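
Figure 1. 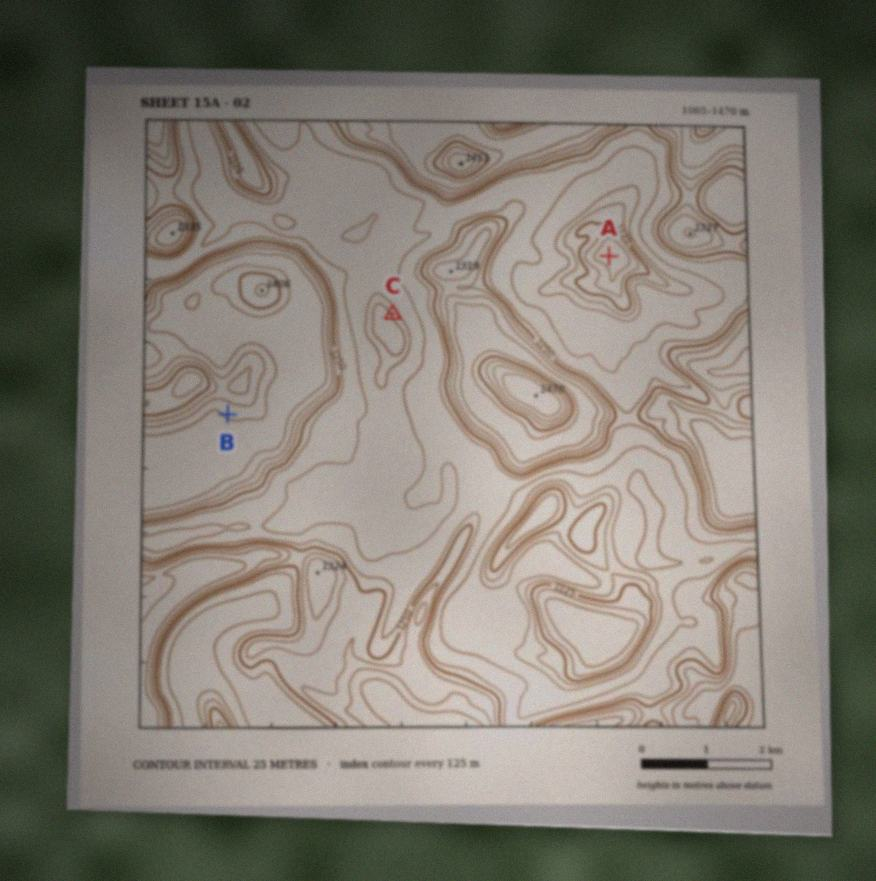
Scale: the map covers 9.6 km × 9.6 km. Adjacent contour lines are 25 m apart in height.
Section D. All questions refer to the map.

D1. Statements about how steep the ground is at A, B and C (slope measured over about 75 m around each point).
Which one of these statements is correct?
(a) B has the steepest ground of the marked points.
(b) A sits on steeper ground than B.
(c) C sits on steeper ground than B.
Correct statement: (c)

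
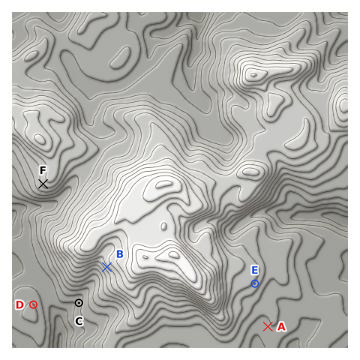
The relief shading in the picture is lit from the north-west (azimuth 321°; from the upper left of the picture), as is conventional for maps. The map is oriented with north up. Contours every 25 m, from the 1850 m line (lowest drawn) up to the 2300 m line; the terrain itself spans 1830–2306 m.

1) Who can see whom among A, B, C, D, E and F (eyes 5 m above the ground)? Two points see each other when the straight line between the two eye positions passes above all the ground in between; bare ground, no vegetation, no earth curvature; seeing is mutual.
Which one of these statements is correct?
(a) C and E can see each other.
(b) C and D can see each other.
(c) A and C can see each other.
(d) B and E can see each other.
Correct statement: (b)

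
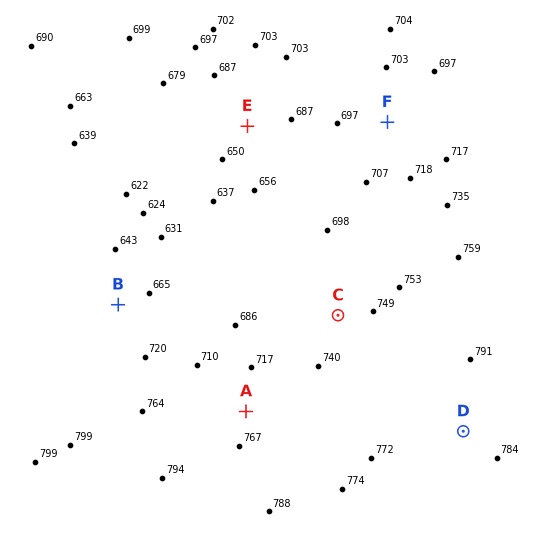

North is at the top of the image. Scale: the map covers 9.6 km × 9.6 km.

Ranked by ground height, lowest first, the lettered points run E B F C A D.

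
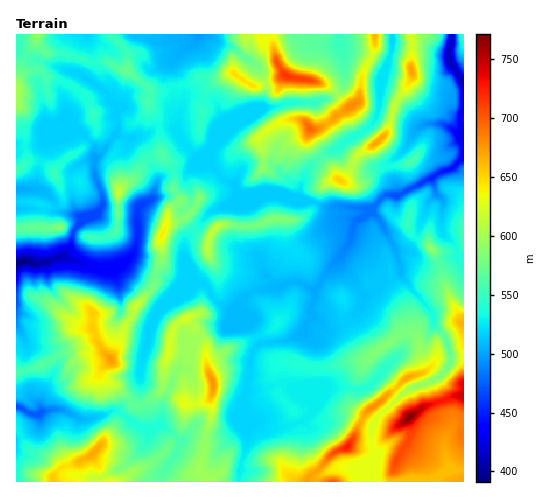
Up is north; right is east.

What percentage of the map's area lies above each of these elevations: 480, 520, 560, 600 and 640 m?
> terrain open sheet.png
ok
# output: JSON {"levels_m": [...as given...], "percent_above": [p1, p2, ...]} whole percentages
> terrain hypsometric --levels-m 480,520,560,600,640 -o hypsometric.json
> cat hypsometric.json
{"levels_m": [480, 520, 560, 600, 640], "percent_above": [96, 73, 38, 19, 9]}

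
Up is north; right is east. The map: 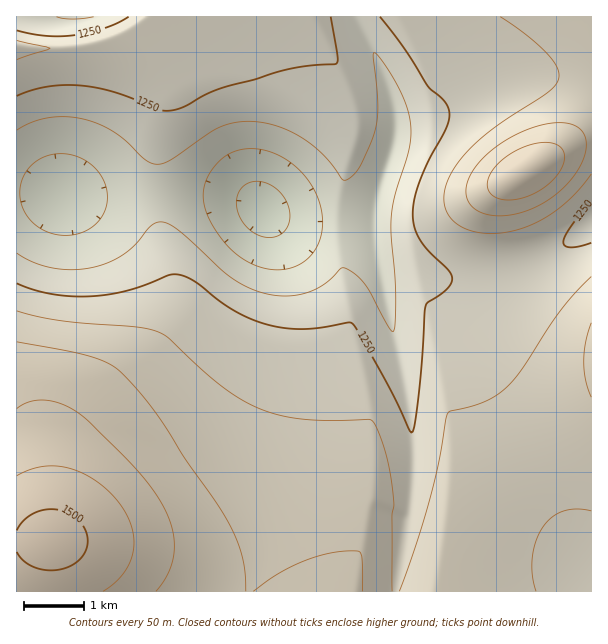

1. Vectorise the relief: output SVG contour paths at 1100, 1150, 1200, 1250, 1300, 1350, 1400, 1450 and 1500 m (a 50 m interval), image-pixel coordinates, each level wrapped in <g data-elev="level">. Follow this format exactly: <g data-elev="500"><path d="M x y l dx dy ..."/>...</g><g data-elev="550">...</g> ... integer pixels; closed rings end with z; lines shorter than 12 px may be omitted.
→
<g data-elev="1100"><path d="M266 237l-9-3-9-6-6-7-5-11-1-9 3-9 4-6 8-4 10 0 12 5 10 8 6 12 1 12-4 11-8 6z"/></g><g data-elev="1150"><path d="M267 269l-19-7-18-14-17-21-9-21 0-18 7-17 13-14 16-7 12-1 14 1 12 5 12 7 11 9 9 12 7 12 4 14 2 13-2 12-4 12-6 10-9 7-11 5-12 2z"/><path d="M56 234l-15-5-13-11-7-14-1-16 5-15 11-12 15-6 17-1 16 6 14 11 8 15 1 17-6 15-11 10-16 7z"/></g><g data-elev="1200"><path d="M17 130l15-8 16-4 18-1 18 2 15 5 14 7 13 10 20 19 6 3 6 1 13-4 38-27 12-6 19-5 21 0 23 6 22 13 17 14 19 24 3 1 8-4 7-9 11-24 5-15 2-24-4-51 4 3 8 10 15 27 8 20 2 19-3 20-13 42-4 22 0 20 5 58-1 29-2 9-4-5-24-43-9-9-9-6-6-1-16 16-19 9-21 3-21-3-16-6-17-9-49-45-11-8-7-3-6 0-6 3-17 20-13 11-14 7-16 5-20 2-21-2-18-6-16-9"/><path d="M94 17l-22 2-15-2"/></g><g data-elev="1250"><path d="M591 243l-21 4-4-1-3-4 6-12 22-31"/><path d="M17 96l15-6 16-4 17-1 16 1 35 7 43 17 8 1 9-1 10-4 18-11 14-6 60-17 27-6 31-2 2-8-7-39"/><path d="M129 17l-24 11-31 7-29 1-28-6"/><path d="M380 17l25 33 23 36 17 16 4 11 0 7-3 9-17 30-9 21-7 27 1 17 5 13 9 13 20 20 4 9-1 5-5 6-18 12-2 4-6 78-7 48-2 1-1-2-24-50-29-51-6-7-48 6-18-1-18-3-16-6-15-7-17-11-24-19-9-5-9-3-9 1-22 10-20 6-34 5-20 0-19-2-19-4-17-7"/></g><g data-elev="1300"><path d="M392 591l0-75 2-12-1-15-8-39-7-19-6-10-4-2-59 1-19-3-18-4-23-9-21-13-25-21-35-32-10-6-23-5-76-7-42-9"/><path d="M536 591l-4-16 0-18 4-17 7-13 9-10 11-6 13-2 15 2"/><path d="M591 277l-16 16-15 18-38 58-15 18-10 8-11 6-15 5-21 5-3 3-8 47-9 37-14 47-17 46"/><path d="M17 60l33-12-33-8"/><path d="M500 17l26 18 20 18 11 13 2 6 0 6-3 6-7 8-58 38-17 14-12 14-11 16-6 15-1 14 4 12 11 11 17 6 21 1 21-3 21-9 19-12 18-16 15-19"/></g><g data-elev="1350"><path d="M246 591l-1-18-3-16-5-17-9-18-14-22-30-42-24-39-28-35-16-16-18-9-27-7-54-10"/><path d="M362 591l0-35-3-5-8 0-24 3-25 8-26 13-23 16"/><path d="M591 323l-5 19-2 20 2 18 5 17"/><path d="M488 215l18 1 19-5 20-9 16-12 14-16 9-16 2-15-1-6-3-6-7-5-9-3-11 0-13 2-29 11-25 18-16 19-5 10-1 9 2 8 5 7 6 5z"/></g><g data-elev="1400"><path d="M156 591l9-12 6-12 3-12 0-13-2-14-5-13-7-15-11-15-20-23-38-39-19-14-15-7-15-2-13 2-12 7"/><path d="M504 200l11 0 12-3 12-6 10-8 9-9 5-10 1-9-3-7-10-5-17 1-17 6-16 11-11 13-3 12 2 5 3 4z"/></g><g data-elev="1450"><path d="M103 591l11-8 10-10 6-10 3-12 1-12-2-12-5-12-8-12-11-12-12-10-13-8-14-5-13-2-14 1-13 3-12 6"/></g><g data-elev="1500"><path d="M17 552l6 8 10 7 12 3 14 0 12-4 9-7 6-8 2-11-3-10-6-9-10-8-12-3-12 0-12 4-10 7-6 9"/></g>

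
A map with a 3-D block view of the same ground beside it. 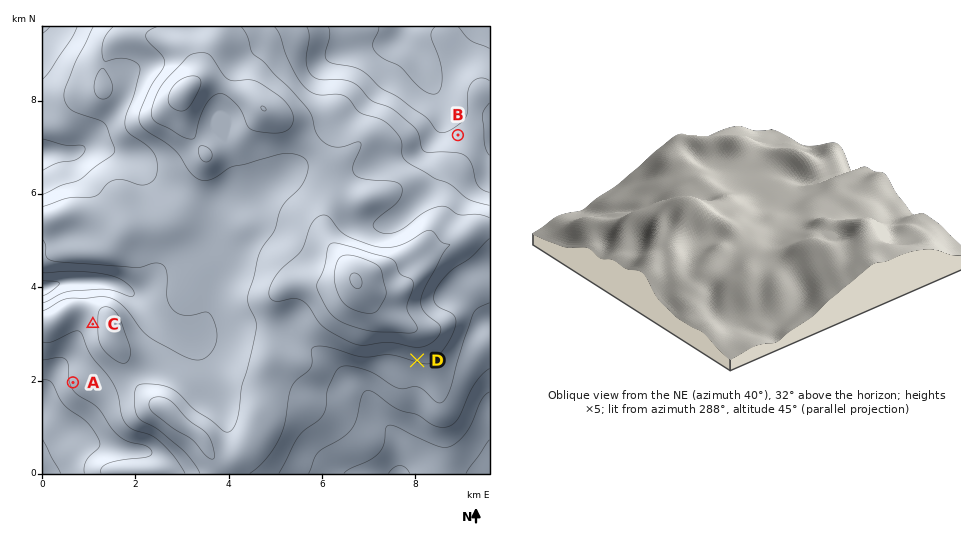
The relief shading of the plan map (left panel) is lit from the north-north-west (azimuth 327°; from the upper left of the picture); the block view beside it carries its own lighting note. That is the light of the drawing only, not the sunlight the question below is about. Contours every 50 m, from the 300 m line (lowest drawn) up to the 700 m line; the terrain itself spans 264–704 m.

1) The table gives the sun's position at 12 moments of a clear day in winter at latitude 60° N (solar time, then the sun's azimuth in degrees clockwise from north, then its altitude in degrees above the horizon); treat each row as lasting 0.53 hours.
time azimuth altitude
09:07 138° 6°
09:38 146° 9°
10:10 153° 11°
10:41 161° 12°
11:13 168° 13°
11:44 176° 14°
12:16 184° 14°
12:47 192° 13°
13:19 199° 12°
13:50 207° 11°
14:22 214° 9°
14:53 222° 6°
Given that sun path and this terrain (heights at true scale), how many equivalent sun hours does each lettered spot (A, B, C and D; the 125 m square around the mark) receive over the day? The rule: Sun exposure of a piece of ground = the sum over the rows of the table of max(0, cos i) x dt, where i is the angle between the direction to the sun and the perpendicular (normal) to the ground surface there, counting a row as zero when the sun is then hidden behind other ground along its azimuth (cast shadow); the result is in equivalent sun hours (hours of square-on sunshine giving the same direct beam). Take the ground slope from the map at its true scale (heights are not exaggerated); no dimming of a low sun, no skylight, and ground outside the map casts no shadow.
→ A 1.3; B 0.7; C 1.2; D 1.9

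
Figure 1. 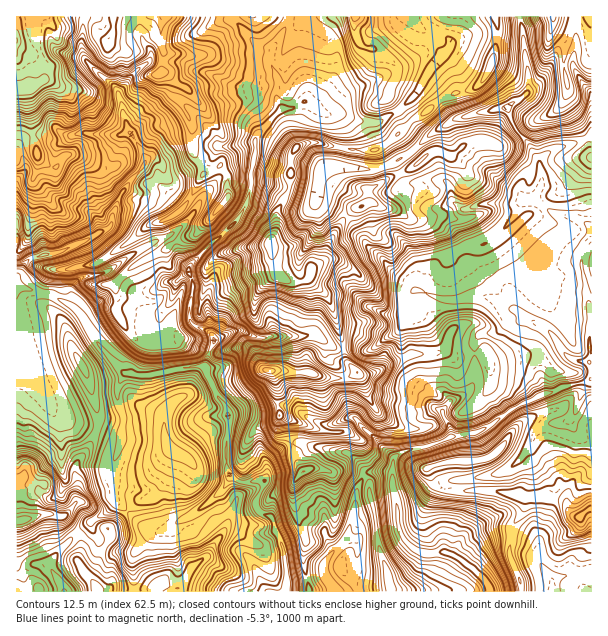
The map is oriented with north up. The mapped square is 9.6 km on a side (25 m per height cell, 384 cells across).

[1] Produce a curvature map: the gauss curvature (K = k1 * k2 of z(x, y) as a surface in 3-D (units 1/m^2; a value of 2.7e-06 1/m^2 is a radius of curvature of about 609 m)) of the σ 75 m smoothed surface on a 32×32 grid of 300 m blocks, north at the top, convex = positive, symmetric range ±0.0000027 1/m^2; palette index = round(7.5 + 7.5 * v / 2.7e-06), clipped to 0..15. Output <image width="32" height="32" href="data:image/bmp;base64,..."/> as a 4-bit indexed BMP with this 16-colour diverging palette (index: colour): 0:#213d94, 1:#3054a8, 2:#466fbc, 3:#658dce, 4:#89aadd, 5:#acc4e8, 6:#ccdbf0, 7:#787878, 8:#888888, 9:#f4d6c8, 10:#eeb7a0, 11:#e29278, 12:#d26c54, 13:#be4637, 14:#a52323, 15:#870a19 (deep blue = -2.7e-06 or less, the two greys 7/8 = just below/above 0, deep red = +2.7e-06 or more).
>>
<image width="32" height="32" href="data:image/bmp;base64,Qk12AgAAAAAAAHYAAAAoAAAAIAAAACAAAAABAAQAAAAAAAACAAATCwAAEwsAABAAAAAAAAAAlD0hAKhUMAC8b0YAzo1lAN2qiQDoxKwA8NvMAHh4eACIiIgAyNb0AKC37gB4kuIAVGzSADdGvgAjI6UAGQqHAHh3iViHeHd4h3eId4iXh3h4eXeYeId3d3iIh4d4d4d3eHd3h4eHiIiXiHh4h3iHeIeGi3iIh3d3eHd3iIh3iHiHmEdod3d4l3iIiGeHd3d4d4mIiHh2hkeHiIh4d3h3d4h2iHiImGq7iYaHx3d4d4iHiIh4iIaYdXhnlJiHh4eHd3d4h3d3hFZ3lnh2iYl3d3eId3h4eIX2dqiXhoh3d3d3iHeHiHeLCIiFiHiIh3iHd3iHiIl3R2eGeIh3d4h4d3d4h2V1m4+ml4iGh4eHeIh3iIabjAY3h3dLdod3h3iHiHd4h3lrcoZ3eHiIiHh3iHd4eod3h3qHh3loh4h4d4h3iYaHd2d2mHd4iId3d4h3iKR4d4eYeJeIeniIh4h3h1iGh3d4V3d3iXd4h3eHd3iXeIh4eHV5l3aIh4h3eHh3h4h5eIeop2mXV3eIeHeHiHeId3eHi3hYiIiHd4d4h4iIiIh4h4doZ3d4iHiIiIh3d4d4eHd4h4iYd2eId3d4eHiId3iId3h8dniHeHeKeIh3eGiHd3h4Z3eHeHh4hmh3eIh3h4eHd3eIh3eIh3aXh4eJqHh4iHh3h4iXhnh3h4iId2dZh3d4d4h3eHd4h3iGd3qJh3eIeId3eHh4iJd3eHd3iId4iHeHeIeId4h3eXd3h3eHeHh4d3eHiHd3eHh3"/>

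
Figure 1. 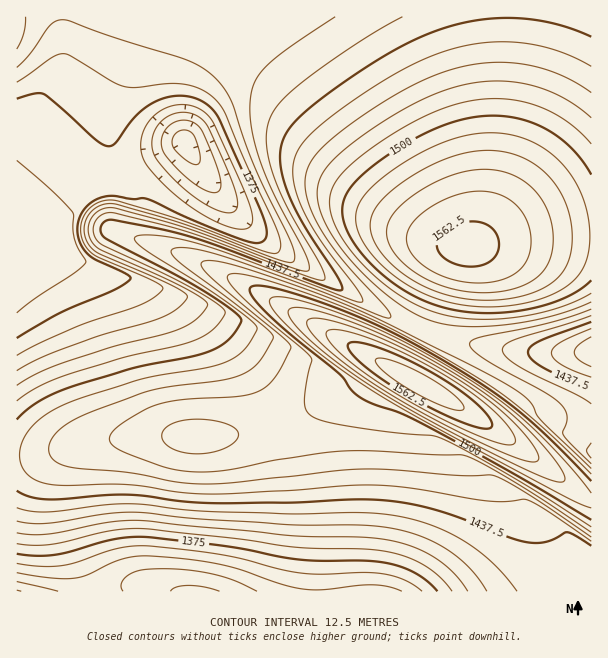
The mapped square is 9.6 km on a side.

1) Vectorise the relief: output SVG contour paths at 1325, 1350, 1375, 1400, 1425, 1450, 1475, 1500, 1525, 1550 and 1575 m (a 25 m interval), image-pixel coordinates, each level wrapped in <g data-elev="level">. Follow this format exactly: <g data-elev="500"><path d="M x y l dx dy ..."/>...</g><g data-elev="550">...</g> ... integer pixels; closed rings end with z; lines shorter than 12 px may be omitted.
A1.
<g data-elev="1325"><path d="M170 591l7-4 12-2 15 2 16 4"/><path d="M192 164l-12-9-7-9 0-9 7-6 9 0 5 4 2 5 4 13 0 8-2 3z"/></g><g data-elev="1350"><path d="M17 573l34 5 24 0 12-3 35-16 13-3 14 0 40 3 32 5 21 6 40 14 20 5 21 1 49-5 17 2 13 4"/><path d="M222 212l-16-8-18-12-18-17-14-17-4-11 1-12 5-10 10-9 11-3 12 0 10 6 7 7 22 50 7 22 0 8-1 4-6 3z"/></g><g data-elev="1375"><path d="M17 554l18 2 18-1 63-16 18-2 16 0 80 10 69 13 66 1 21 2 16 4 14 6 12 9 9 9"/><path d="M17 99l18-5 9 0 19 16 33 30 12 6 8-3 21-29 18-12 12-5 12-1 12 1 10 4 11 8 7 10 41 90 5 15 2 9-1 5-3 3-5 2-6 0-51-19-54-25-15 0-21-3-13 3-11 7-7 10-3 12 3 14 5 9 7 6 33 16 5 3 0 3-17 12-56 23-40 24"/></g><g data-elev="1400"><path d="M17 533l15 2 16-1 59-11 30-3 154 16 89 3 28 6 24 11 20 16 16 19"/><path d="M17 67l14-14 19-27 6-5 7-1 54 18 65 20 22 11 15 13 11 17 22 62 37 78 6 18-2 5-9-1-115-42-53-15-8 0-7 1-11 8-5 11 0 12 6 12 8 6 78 34 9 6 1 5-11 10-14 8-61 18-38 14-25 10-21 12"/></g><g data-elev="1425"><path d="M17 508l13 3 17 1 58-7 26-1 79 8 83 2 67-1 35 3 36 9 33 16 28 22 25 28"/><path d="M591 377l-29-12-8-6-3-6 2-5 8-6 30-13"/><path d="M402 17l-46 27-54 39-23 21-6 9-5 10-2 12 1 12 7 30 16 35 31 54 4 9-1 5-4 0-13-4-126-46-67-17-10 1-7 5-4 8 1 9 6 7 94 46 27 17 4 5 0 3-11 15-17 10-20 7-54 12-57 17-28 12-21 14"/></g><g data-elev="1450"><path d="M591 458l-4-8 4-7"/><path d="M591 404l-14-9-58-29-13-9-4-7 4-6 10-5 75-23"/><path d="M591 66l-31-14-33-9-33-1-35 5-34 12-36 18-48 32-32 27-10 13-5 12-1 15 4 18 6 16 10 18 15 23 31 40 3 8 0 3-10-2-115-43-40-14-38-7-16-1-8 2-1 2 2 3 8 7 63 40 38 26 11 11 1 3-1 3-13 19-9 7-10 5-20 5-64 11-59 19-25 10-15 10-11 11-8 12-2 14 2 12 7 9 11 6 16 3 70 0 56 7 31 2 80-4 55-4 27-1 38 3 75 13 18 1 19-3 21 11 45 31"/></g><g data-elev="1475"><path d="M591 468l-50-48-13-21-12-9-20-12-109-55-43-19-88-32-25-8-19-3-8 0-3 2 1 4 5 6 75 63 8 9 0 5-10 19-13 17-15 8-18 3-55 3-28 7-31 18-8 7-3 6 1 5 4 4 16 8 37 13 27 4 33-2 49-10 65-9 30 0 60 4 31 0 15 6 35 19 79 52"/><path d="M591 118l-15-12-15-9-16-8-17-5-18-2-18-1-18 2-18 4-24 8-24 12-28 17-27 19-18 15-10 12-6 12-2 12 3 15 6 16 11 18 14 18 18 19 21 18 18 12 18 9 15 5 18 2 44-1 48-9 40-14"/></g><g data-elev="1500"><path d="M591 481l-42-43-34-30-36-26-53-31-51-27-55-22-51-15-14-1-5 2 0 3 3 6 13 15 25 23 48 39 12 16 8 6 14 8 30 10 27 14 91 50 70 42"/><path d="M591 175l-9-14-12-14-13-11-15-9-15-6-17-4-16-1-18 1-21 5-23 8-24 12-24 16-19 15-13 13-8 12-2 12 2 14 6 13 11 15 13 15 16 14 17 11 18 9 18 6 19 4 20 2 21 0 22-3 21-5 18-7 16-8 11-10"/></g><g data-elev="1525"><path d="M557 482l7-1 0-7-8-13-15-18-35-33-41-30-55-32-52-24-29-10-21-5-14-2-6 4 1 4 4 8 19 19 28 23 35 24 43 25 57 30 55 27z"/><path d="M483 300l18 0 18-3 17-5 12-7 10-7 7-9 4-11 3-13 0-17-4-18-7-16-9-14-12-12-13-8-15-6-17-3-18 0-18 3-19 7-20 10-21 14-16 13-9 12-4 12 2 14 7 13 11 14 17 13 18 11 18 7 19 4z"/></g><g data-elev="1550"><path d="M504 444l8 1 3-4-1-6-6-9-22-22-31-23-40-22-39-18-34-11-10 0-5 2-1 3 2 4 12 14 20 16 26 18 30 18 35 18 30 14z"/><path d="M466 282l22 1 19-5 14-9 7-12 3-18-5-20-11-15-15-9-12-3-12-1-14 2-13 5-14 6-13 9-9 9-5 9-2 8 2 9 5 7 7 8 21 13z"/></g><g data-elev="1575"><path d="M454 410l8 0 2-3-8-11-16-12-21-12-19-9-14-4-10 0 0 3 4 6 21 16 30 17z"/></g>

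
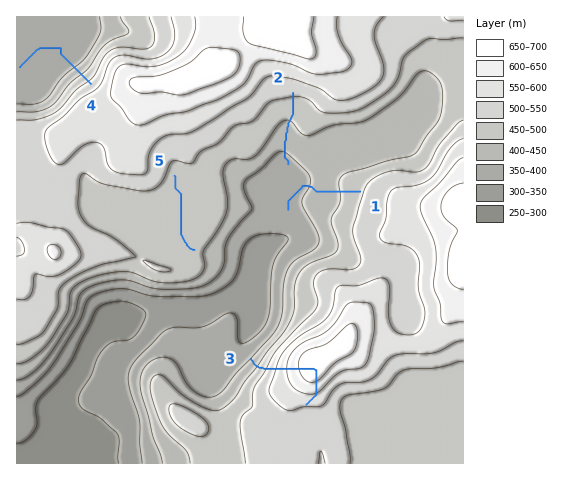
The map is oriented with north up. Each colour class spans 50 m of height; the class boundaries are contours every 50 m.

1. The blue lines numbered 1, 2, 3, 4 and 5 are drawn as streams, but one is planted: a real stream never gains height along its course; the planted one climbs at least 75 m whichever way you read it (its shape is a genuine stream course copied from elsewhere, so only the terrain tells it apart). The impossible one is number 3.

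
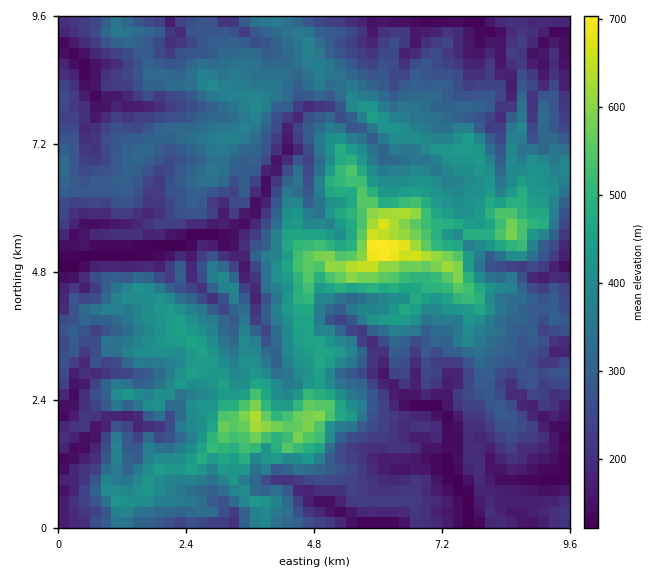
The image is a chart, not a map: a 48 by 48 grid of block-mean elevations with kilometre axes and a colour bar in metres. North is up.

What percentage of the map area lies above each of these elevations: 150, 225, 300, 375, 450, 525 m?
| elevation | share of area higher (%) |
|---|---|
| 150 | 93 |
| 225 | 72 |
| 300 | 49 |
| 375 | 28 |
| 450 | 12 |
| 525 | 5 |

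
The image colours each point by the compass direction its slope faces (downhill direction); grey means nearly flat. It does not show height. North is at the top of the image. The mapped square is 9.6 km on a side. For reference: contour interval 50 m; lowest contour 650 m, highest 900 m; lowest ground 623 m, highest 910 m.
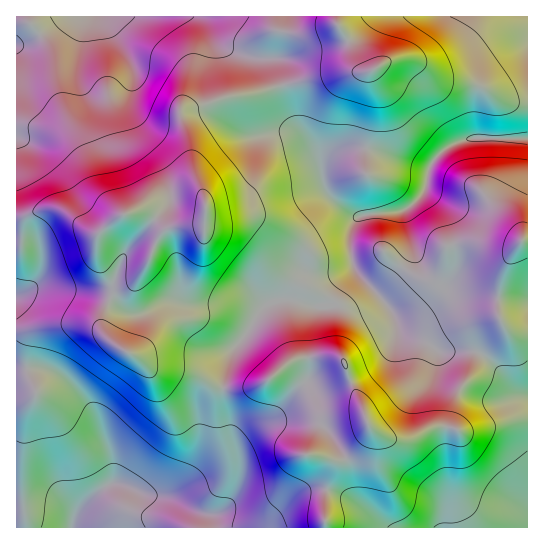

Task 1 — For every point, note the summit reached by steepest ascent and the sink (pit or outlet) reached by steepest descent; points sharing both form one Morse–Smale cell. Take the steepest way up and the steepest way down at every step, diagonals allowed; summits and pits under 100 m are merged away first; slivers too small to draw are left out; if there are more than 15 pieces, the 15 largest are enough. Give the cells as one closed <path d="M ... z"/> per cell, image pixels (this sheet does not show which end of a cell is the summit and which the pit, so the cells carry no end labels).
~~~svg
<path d="M527 16l-190 0 0 9 14 21 6 20 5 5 5 1-24 0-22 4-46 11-18 6-32 4-44 16 0 8 8 24 4 28 12 28 0 20-8 4-24 2-12 6-21 42-9 9-13 5-6 6-9 22 0 14 11 13 37 24 34 4 12 4 21 12 31 0 10-3 10-5 17-16 12-5 27-3 14 1 6 8 6 18 9 18 9 25 0 5-9 16-7 8-15 6-10-2 4 4 0 6-8 34 2 25 202-1z"/><path d="M53 208l-11 1-15 7-11 2 0 309 309 1-1-25 8-34 0-6-4-4 10 2 15-6 7-8 9-16-6-24-12-24-7-21-5-5-8-1-33 3-12 5-21 19-16 5-31 0-21-12-12-4-28-3-11-4-11-9-21-12-10-10-1-17 9-22 6-6 13-5 9-9 12-21 7-17 4-6 5-2-25-17-12 0-9 3-21 17-6 1-29-21z"/><path d="M335 16l-318 0-1 201 7 0 19-8 17 0 36 24 6-1 21-17 9-3 12 0 8 4 14 12 37-4 3-3 0-20-12-28-4-28-8-24 0-8 44-16 32-4 18-6 46-11 22-4 24 0-5-1-5-5-6-20-12-19z"/>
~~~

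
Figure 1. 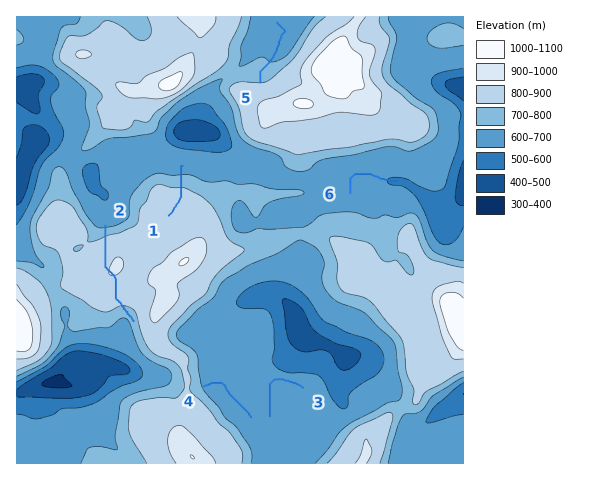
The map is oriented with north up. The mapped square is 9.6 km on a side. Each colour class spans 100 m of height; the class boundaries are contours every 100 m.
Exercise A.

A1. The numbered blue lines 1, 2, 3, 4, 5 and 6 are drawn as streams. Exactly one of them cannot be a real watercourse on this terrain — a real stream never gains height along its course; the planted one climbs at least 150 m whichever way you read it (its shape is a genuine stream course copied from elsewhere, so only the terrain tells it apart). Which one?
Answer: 2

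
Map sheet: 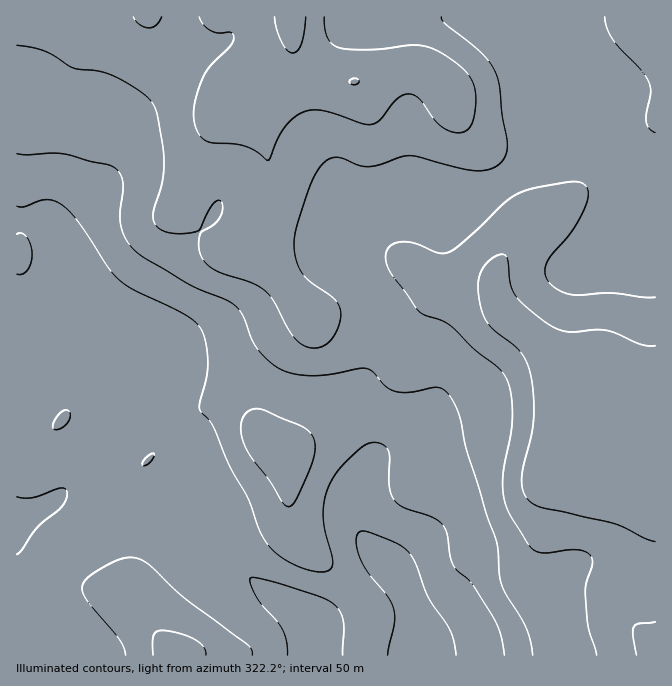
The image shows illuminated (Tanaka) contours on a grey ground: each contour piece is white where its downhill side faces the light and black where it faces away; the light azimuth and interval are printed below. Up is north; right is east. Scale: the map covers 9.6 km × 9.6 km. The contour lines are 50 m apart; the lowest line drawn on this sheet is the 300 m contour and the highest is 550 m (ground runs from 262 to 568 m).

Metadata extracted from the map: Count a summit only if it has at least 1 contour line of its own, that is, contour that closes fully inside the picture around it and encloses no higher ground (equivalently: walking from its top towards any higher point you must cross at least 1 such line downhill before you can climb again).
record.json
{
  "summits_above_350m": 1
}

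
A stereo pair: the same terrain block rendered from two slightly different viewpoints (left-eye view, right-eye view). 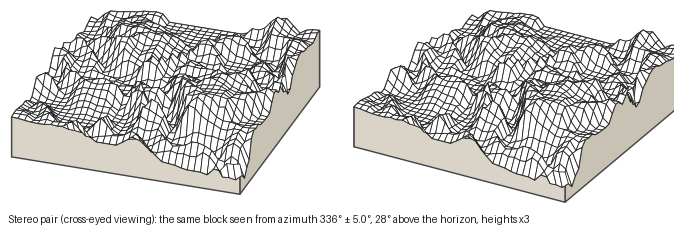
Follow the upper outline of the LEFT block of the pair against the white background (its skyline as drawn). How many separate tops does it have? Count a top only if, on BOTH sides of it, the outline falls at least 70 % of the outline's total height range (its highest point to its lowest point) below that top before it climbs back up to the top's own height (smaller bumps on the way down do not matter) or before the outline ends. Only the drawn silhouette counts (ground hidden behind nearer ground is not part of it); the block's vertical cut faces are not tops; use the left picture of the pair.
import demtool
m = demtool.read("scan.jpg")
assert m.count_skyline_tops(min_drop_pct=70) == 0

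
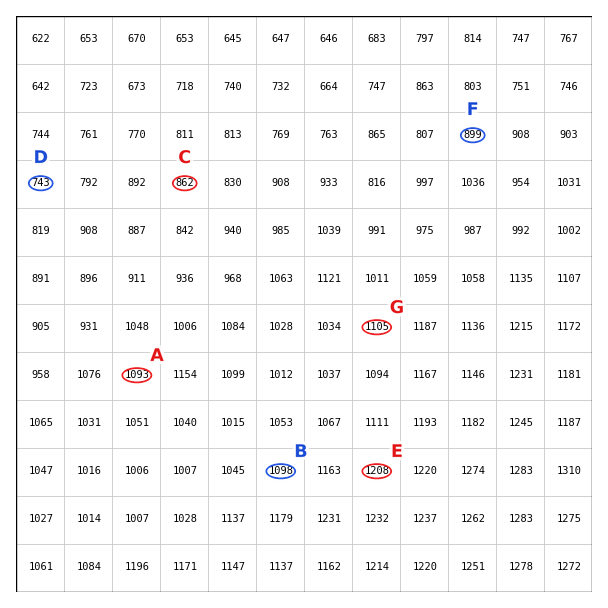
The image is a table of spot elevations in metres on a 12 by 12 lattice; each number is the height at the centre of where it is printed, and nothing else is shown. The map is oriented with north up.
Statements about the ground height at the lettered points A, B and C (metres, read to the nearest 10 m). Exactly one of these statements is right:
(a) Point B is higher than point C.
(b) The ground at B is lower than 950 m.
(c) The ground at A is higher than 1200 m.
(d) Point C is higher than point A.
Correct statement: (a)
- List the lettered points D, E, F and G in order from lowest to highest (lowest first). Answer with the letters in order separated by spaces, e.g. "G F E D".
D F G E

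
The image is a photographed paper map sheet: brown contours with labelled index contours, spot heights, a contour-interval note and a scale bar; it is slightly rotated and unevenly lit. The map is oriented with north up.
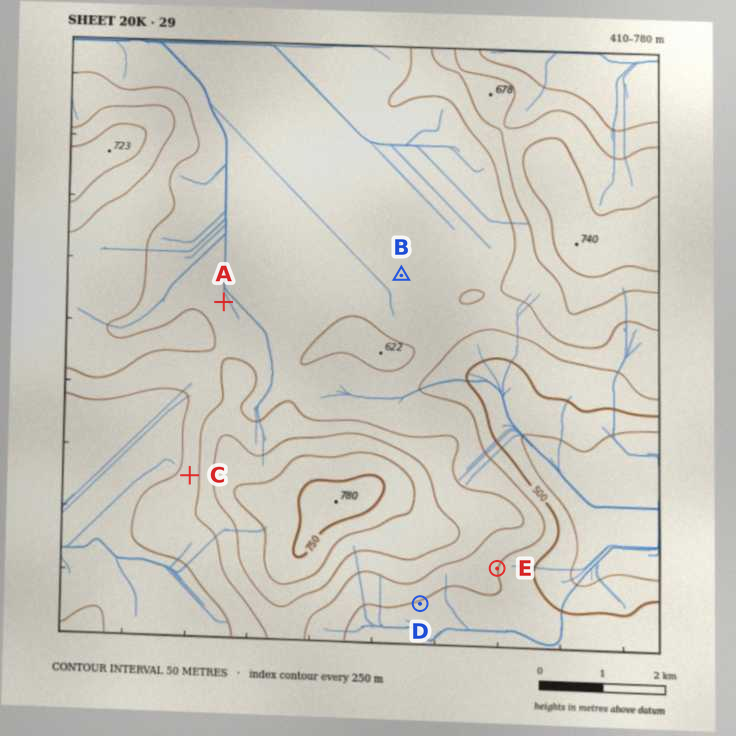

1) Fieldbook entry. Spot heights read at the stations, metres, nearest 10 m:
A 570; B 570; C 570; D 550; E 550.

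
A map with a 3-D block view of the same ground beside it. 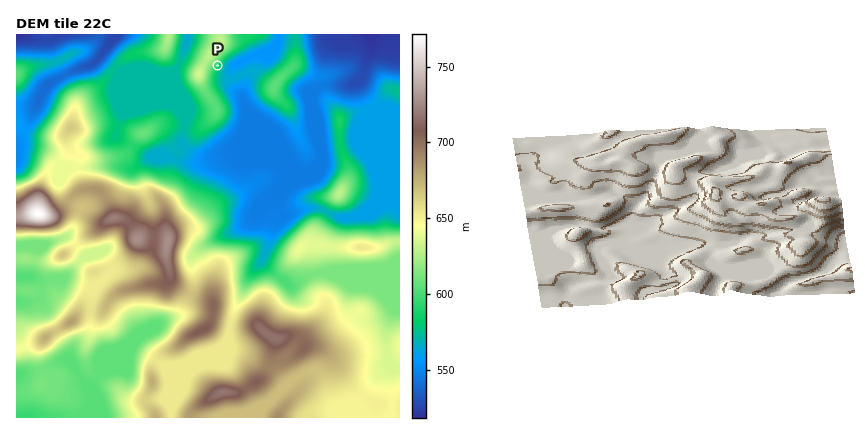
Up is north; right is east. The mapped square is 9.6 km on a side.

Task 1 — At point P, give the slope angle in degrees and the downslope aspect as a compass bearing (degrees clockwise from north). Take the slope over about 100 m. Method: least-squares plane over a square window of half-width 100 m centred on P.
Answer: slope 9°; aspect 127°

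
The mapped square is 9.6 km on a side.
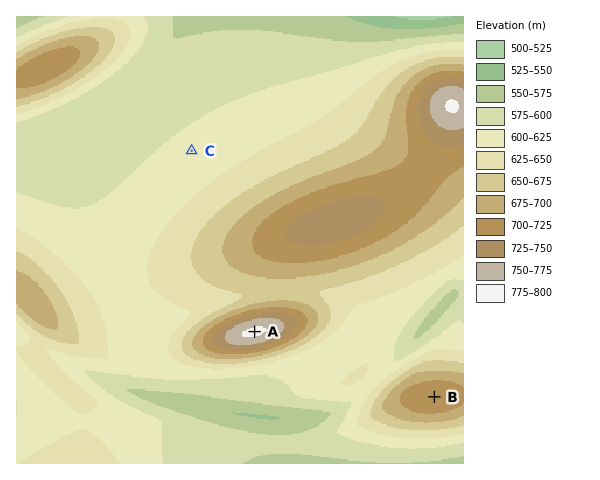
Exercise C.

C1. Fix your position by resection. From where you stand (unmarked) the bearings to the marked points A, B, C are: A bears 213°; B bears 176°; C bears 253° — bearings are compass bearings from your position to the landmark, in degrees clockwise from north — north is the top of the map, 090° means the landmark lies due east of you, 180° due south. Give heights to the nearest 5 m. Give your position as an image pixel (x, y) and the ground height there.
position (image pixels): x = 413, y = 84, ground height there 690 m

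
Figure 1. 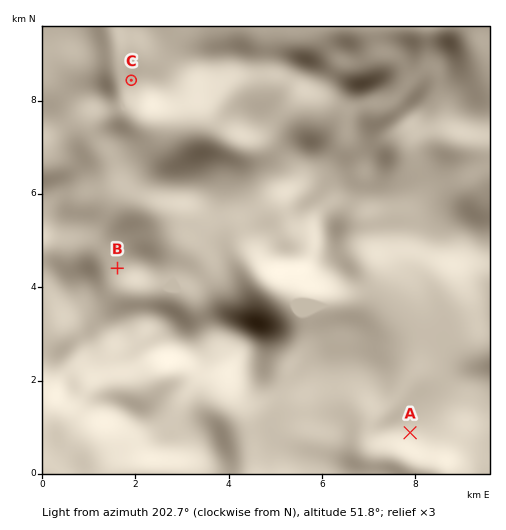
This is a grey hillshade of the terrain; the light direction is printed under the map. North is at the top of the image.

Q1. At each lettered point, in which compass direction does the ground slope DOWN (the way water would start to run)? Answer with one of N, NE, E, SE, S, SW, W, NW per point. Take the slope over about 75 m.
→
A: S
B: W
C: W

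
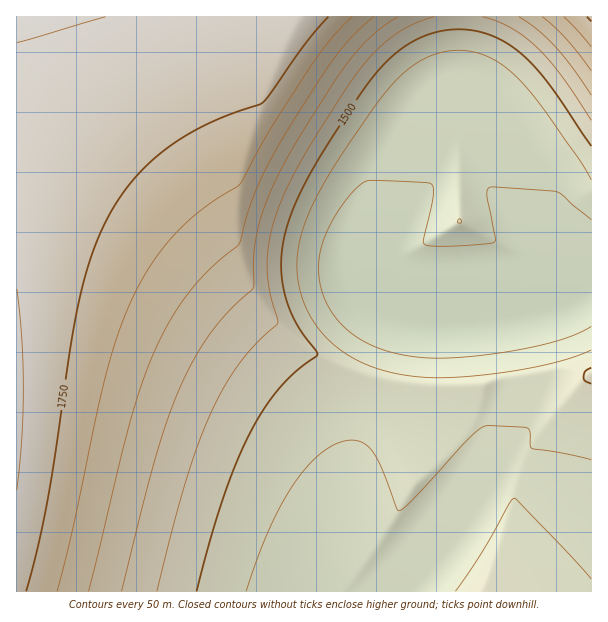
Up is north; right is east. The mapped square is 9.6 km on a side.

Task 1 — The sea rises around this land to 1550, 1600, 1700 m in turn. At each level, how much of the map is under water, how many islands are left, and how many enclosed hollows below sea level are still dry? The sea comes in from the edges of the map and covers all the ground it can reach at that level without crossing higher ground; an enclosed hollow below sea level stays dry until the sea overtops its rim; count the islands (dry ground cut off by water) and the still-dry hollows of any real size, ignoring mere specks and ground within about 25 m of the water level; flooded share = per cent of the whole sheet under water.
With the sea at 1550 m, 56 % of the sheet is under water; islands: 0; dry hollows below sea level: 0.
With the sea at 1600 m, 62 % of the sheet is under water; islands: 0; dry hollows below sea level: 0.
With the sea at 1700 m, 74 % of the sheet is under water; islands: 0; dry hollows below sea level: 0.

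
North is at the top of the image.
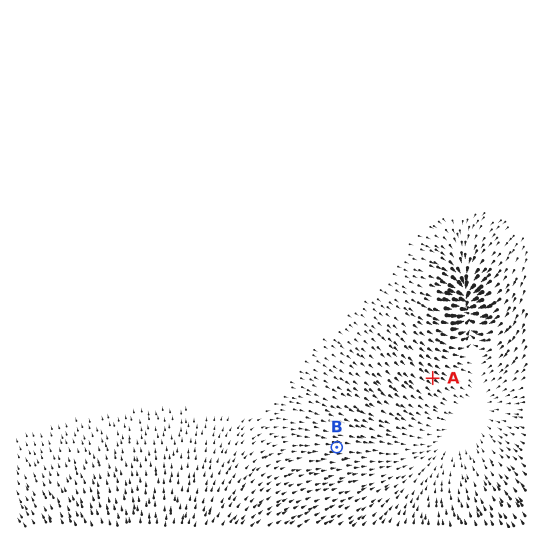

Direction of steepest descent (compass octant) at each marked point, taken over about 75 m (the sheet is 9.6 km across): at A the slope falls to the SE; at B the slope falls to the E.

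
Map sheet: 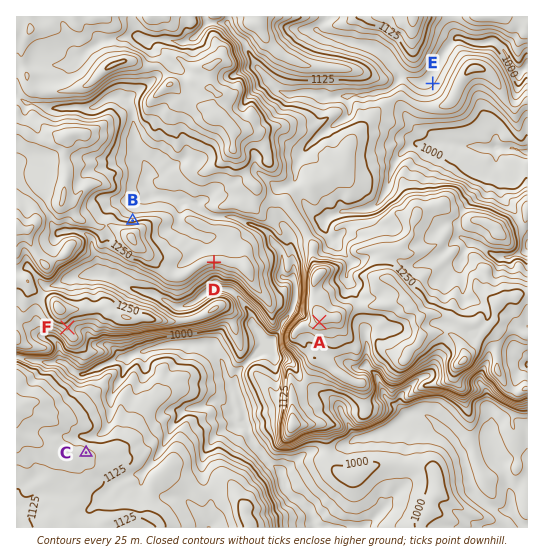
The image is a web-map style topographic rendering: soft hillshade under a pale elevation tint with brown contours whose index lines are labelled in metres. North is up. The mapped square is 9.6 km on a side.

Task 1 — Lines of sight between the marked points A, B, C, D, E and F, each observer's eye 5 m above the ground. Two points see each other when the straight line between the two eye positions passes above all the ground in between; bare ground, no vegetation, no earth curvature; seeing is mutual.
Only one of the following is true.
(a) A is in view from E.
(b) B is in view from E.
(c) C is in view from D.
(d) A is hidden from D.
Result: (c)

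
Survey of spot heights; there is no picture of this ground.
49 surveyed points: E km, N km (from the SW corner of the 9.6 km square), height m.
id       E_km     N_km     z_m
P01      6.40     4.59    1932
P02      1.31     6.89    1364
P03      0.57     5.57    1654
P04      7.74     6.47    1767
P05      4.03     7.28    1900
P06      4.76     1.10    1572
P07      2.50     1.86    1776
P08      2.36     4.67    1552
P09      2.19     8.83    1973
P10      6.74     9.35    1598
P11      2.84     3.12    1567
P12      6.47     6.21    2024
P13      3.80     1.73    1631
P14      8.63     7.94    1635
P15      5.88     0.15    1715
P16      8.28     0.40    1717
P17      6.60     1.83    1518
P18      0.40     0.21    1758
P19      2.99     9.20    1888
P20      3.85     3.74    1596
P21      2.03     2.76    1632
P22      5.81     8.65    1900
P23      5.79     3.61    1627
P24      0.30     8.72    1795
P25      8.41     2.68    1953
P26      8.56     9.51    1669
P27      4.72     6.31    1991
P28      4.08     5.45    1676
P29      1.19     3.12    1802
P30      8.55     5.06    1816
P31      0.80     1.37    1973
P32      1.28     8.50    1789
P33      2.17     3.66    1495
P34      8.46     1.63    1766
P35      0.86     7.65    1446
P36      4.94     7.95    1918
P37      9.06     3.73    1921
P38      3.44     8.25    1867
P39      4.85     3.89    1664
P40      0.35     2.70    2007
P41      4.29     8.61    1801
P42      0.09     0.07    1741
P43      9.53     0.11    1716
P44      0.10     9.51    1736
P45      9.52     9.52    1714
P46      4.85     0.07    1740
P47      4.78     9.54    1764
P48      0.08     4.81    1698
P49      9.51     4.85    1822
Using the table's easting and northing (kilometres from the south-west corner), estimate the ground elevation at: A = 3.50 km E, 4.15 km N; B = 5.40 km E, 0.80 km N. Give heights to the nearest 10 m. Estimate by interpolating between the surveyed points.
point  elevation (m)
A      1570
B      1550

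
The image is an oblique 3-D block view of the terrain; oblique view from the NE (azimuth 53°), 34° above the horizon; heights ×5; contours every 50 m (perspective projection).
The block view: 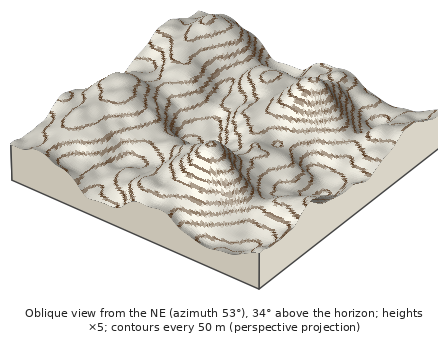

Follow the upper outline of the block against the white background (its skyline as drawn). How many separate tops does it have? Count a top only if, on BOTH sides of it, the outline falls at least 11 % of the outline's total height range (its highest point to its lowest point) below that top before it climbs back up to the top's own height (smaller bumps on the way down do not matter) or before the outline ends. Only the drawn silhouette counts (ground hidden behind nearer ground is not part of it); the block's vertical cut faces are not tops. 1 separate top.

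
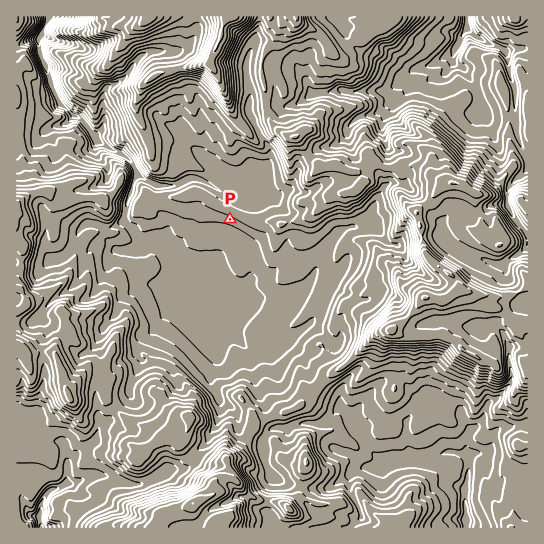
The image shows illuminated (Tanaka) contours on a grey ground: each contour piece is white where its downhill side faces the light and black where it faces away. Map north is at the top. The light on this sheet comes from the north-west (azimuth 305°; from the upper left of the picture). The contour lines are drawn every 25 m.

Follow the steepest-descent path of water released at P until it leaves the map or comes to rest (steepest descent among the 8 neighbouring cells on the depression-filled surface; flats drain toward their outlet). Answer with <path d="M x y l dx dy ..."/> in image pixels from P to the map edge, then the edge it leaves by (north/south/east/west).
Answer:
<path d="M230 219l0 23-3 4-24 24-2-1-6 0-8-8-1 0-7-7-1 0-16-16-17 0-2-1-2 0-16-15 0-11 1-1 0-5 1-2 2-6 2-3 2-11 2-4 0-10-2-6-7-6-9-6-6-1-10-8-3 0 0-4-11-11 0-1-8-8-4 0-12-12-1 0-3-4-8-16 0-5-2-4 0-3-3-5 0-6-5-6 0-6-2-1 0-16 8-12 0-5"/>
exit: north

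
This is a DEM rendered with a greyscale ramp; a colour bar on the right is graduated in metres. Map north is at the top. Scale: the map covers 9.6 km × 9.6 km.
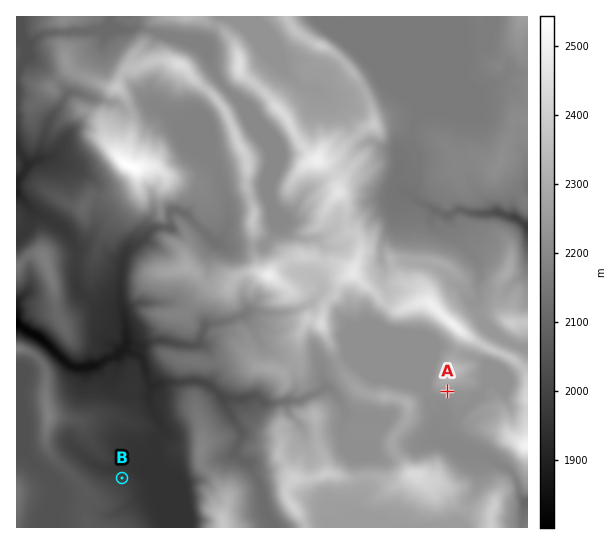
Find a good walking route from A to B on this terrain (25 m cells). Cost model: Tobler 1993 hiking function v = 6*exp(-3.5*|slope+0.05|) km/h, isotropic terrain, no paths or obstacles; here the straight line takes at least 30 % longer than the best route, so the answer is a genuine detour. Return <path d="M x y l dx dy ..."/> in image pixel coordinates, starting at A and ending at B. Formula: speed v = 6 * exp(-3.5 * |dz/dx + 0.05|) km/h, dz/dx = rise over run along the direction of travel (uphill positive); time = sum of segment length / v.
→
<path d="M447 391l-2 2-11 0-5-3-47 0-13 7-18 0-8-4-10 0-3-2-7 0-2 2-4 0-15 6-1 0-3 2-4 0-5 2-3 0-3-1-2 0-14 7-5 0-8-4-11 0-45-23-17 0-3 1-1 0-6 3-1 1-1 3 0 4-10 19 0 4-6 13-6 5-4 8-5 6-7 13-2 3-7 13"/>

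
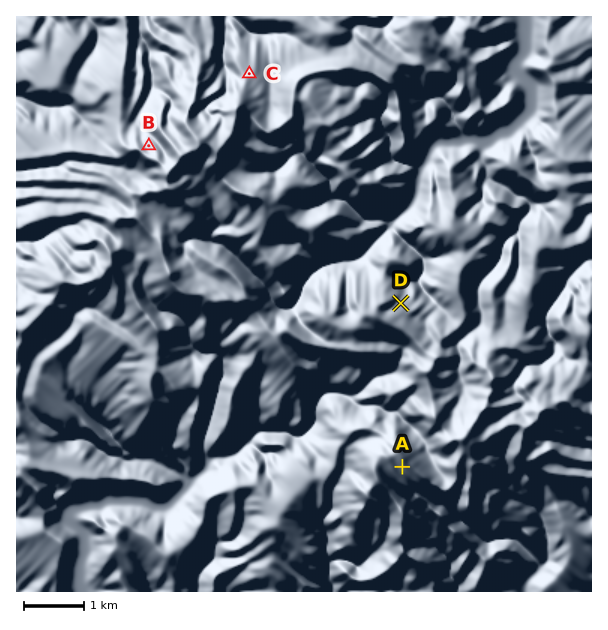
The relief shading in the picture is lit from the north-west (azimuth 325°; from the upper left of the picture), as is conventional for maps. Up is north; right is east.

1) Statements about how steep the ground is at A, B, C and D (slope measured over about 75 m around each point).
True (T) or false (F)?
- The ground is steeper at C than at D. F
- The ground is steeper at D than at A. T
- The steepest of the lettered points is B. T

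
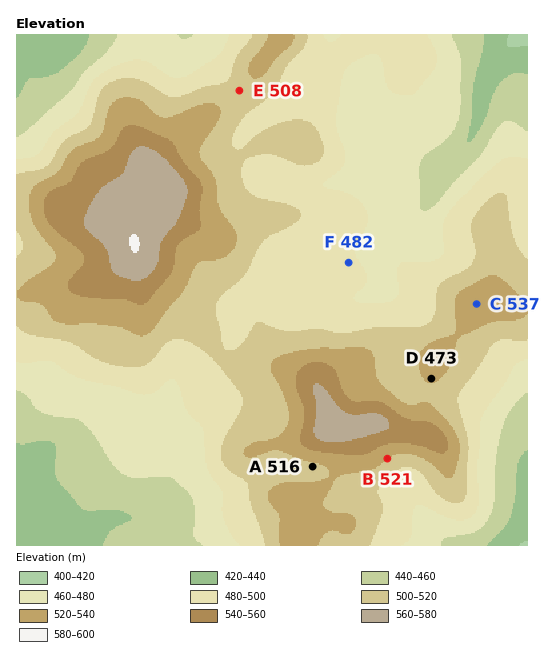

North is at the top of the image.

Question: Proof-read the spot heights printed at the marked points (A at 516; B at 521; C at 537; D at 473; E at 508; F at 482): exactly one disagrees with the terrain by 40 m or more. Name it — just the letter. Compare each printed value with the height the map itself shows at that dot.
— D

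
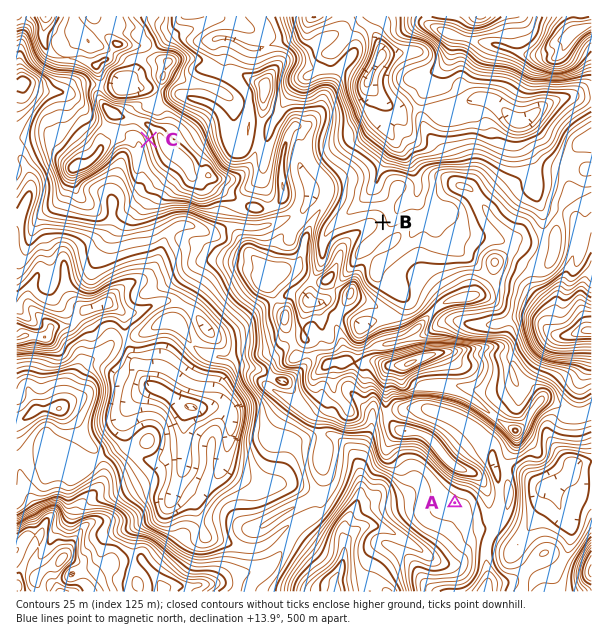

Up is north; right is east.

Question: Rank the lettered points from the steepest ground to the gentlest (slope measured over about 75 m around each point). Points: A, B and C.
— C B A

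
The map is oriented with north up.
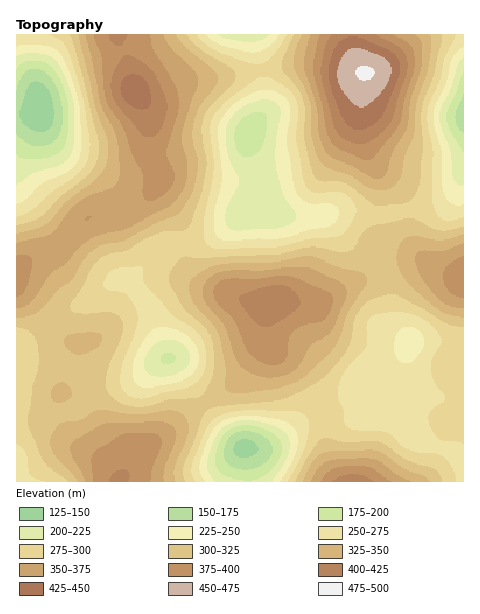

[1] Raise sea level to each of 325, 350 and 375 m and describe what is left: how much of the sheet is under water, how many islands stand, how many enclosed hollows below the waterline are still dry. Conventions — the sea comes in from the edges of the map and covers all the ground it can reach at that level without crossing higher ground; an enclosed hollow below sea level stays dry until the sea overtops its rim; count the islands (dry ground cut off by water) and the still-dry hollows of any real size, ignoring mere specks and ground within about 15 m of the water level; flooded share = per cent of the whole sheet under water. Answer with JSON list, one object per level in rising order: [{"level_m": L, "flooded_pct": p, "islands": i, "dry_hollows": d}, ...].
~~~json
[{"level_m": 325, "flooded_pct": 63, "islands": 1, "dry_hollows": 0}, {"level_m": 350, "flooded_pct": 74, "islands": 1, "dry_hollows": 0}, {"level_m": 375, "flooded_pct": 85, "islands": 1, "dry_hollows": 0}]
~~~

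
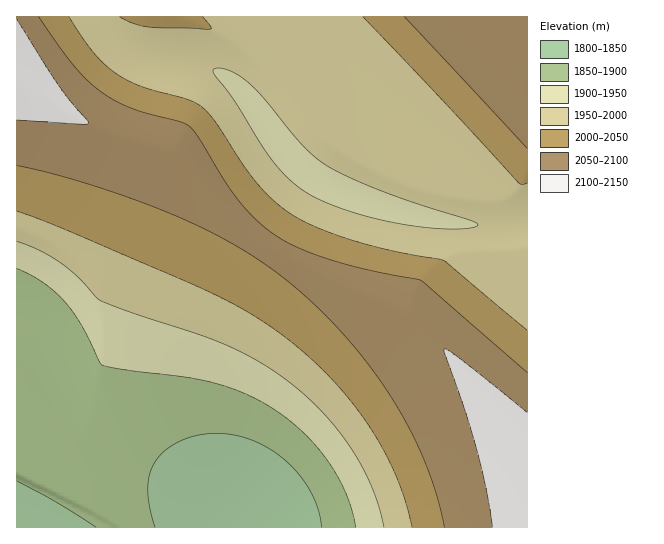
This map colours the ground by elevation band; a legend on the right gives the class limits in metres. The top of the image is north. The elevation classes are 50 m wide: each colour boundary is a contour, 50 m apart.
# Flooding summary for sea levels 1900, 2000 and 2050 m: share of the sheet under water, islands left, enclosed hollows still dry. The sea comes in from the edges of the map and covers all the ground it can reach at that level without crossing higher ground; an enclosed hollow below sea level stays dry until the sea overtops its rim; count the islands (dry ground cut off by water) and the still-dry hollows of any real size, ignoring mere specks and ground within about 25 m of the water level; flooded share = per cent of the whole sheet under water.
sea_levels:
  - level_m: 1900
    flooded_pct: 19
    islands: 0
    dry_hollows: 0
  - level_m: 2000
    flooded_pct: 57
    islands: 0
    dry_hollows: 0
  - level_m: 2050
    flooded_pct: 75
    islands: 0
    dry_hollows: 0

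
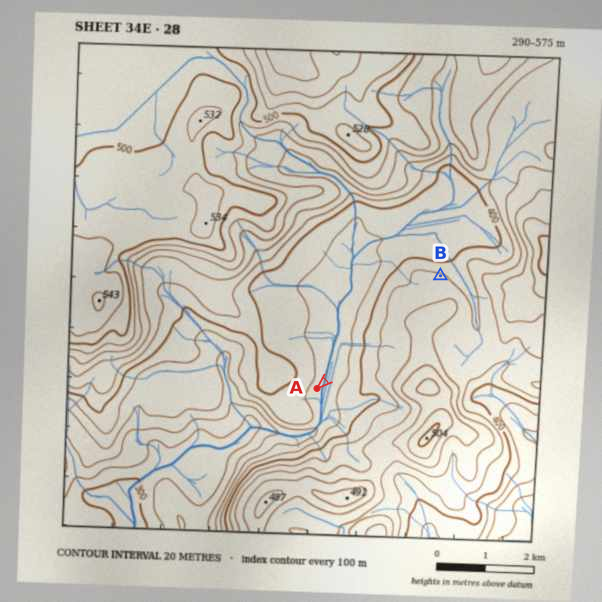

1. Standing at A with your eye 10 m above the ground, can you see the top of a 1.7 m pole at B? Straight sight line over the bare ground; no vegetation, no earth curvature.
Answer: no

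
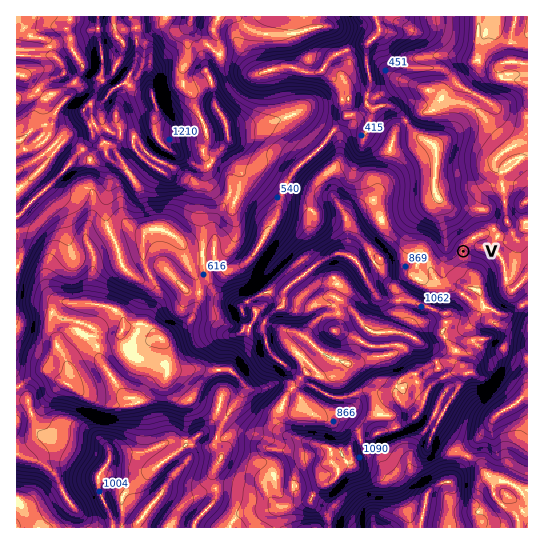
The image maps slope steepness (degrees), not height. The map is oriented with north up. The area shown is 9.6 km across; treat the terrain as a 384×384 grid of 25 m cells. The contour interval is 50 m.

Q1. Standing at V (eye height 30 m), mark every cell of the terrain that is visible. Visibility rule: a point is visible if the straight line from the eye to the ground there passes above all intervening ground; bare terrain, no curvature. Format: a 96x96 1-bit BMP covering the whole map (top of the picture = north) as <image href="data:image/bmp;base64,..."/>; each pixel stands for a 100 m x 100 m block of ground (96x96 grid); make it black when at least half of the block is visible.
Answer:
<image width="96" height="96" href="data:image/bmp;base64,Qk2+BAAAAAAAAD4AAAAoAAAAYAAAAGAAAAABAAEAAAAAAIAEAAATCwAAEwsAAAIAAAAAAAAA////AAAAAAAAAAAAAAAAAAAAAAAAAAAAAAAAAAAAAAAAAAAAAAAAAAAAAAAAAAAAAAAAAAAAAAAAAAAAAAAAAAAAAAAAAAAAAAAAAAAAAAAAAAAAAAAAAAAAAAAAAAAAAAAAAAAAAAAAAAAAAAAAAAAAAAAAAAAAAAAAAAAAAAAAAAAAAAAAAAAAAAAAAAAAAAAAAAAAAAAAAAAAAAAAAAAAAAAAAAAAAAAAAAAAAAAAAAAAAAAAAAAAAAAAAAAAAAAAAAAAAAAAAAAAAAAAAAAAAAAAAAAAAAAAAAAAAAAAAAAAAAAAAAAAAAAAAAAAAAAAAAAAAAAAAAAAAAAAAAAAAAAAAAAAAAAAAAAAAAAAAAAAAAAAAAAAAAAAAAAAAAAAAAAAAAAAAAAAAAAAAAAAAAAAAAAAAAAAAAAAAAAAAAAAAAAAAAAAAAAAAAAAAAAAAAAAAAAAAAAAAAAAAAAAAAAAAAAAAAAAAAAAAAAAAAAAAAAAAAAAAAAAAAAAAAAAAAAAAAAAAAAAAAAAAAAAAAAAAAAAAAAAAAAAAAAAAAAAAAAAAAAAAAAAAAAAAAAAAAAAAAAAAAAAAAAAAAAAAAAAAAAAAAAAAAAAAAAAAAAAAAAAAAAAAAAAAAAAAAAAAAAAAAAAAAAAAAAAAAAA8AAAAAAAAAAAAAAH8AAAAAAAAAAAAAQf4AAAAAAAAAAAAA5/wAAAAAAAAAAAAB74AAAAAAAAAAAAAD/gCAAAAAAAAAAAAD/BOAAAAAAAAAAAAHeDYAAAAAAAAAAAAGfD/gQAAAAAAAAAAMfH/wwAAAAAAAAAAIfn/z4AAAAAAAAAAY////4AAAAAAAAAAZ+fv/4AAAAAAAAAAf8Pn/wAAAAAAAAAAP8PD/wAAAAAAAAAAPePB/gAAAAAAAAAAPf/BHgAAAAAAAAAAf//ADAAAAAAAAAAA//+BDAAAAAAAAAAA//+DjAAAAAAAAAAA///H/AAAAAAAAAAA/////AAAAAAAAAACB////AAAAAAAAAACA////AAAAAAAAAAAA////AAAAAAAAAAAA////kAAAAAAAAAAAP///8AAAAAAAAAAAH//+8AAAAAAAAAAAD///cAAAAAAAAAAAH/v/8AAAAAAAAAAAP/nB8AAAAIAIAAAAP/gAcAAAAYAPgAAAP/wAcAAAA8APwAAAP/4AMAAAA+AfwAAAH/8AMAAAA+Af4AAAD//gMAAAA8Af/8AAB//gMAAAA4AfgfAAB//wMAAAA4A+AHgAAH/gMAAAAwA8ADwAAH+AMAAAAwB4AB4wGPgAMAAABwBwAAYgOfgP8AAABgBgAAAgfzA/8AAABgBgAABgeAD/8AAABgDgAABgAAH+AAAABAHgAABAAAH+AAAABADAAAAAAAP/8AAABADAADgAAAfggAAABgCAAHgAAAwAAAAABgCgB/wAAAAAAAAAAgDgP//AAAAAAAAAAADg///gAAAAAAAAEABz///wAAAAAAAAEAB/gD/wAAAAAAAAcAB/AAPwAAAAAAAAeMA/AADwAAAAA="/>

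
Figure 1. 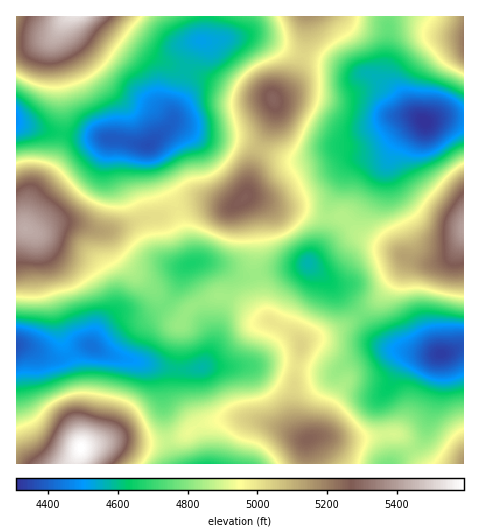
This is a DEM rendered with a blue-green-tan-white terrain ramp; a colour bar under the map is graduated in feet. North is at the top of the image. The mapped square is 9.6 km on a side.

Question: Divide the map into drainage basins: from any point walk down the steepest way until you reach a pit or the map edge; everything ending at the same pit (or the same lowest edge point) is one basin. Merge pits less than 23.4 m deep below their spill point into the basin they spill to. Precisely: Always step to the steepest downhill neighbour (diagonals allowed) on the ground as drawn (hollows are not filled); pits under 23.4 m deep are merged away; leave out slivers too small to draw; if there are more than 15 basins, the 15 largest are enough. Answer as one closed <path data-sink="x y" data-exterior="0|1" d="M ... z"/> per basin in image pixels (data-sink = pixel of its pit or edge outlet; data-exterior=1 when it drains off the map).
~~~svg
<path data-sink="17 347" data-exterior="1" d="M71 222l-16 2-16 8-6 0-7-4-10 1 1 235 59 0 4-16 5-3 24-4 52 1 19-5 20-13 28-6 16 0 20 4 17 6 23 12 2-1-6-7-6-16 0-28 7-35 0-11-9-10-22-12-14-4-17-14-15-6-8 0-22 9-6 6-5 7-10-7-22-24-32-30-10-21-4-4z"/><path data-sink="148 145" data-exterior="0" d="M306 16l-238 0-6 8-9 16 10 65 0 28-3 12-8 22-21 29-6 20 0 12 8 4 6 0 16-8 16-2 27 9 11 0 35-13 15-1 28-12 19-2 23 4 12-5 6-8 7-34 20-43 0-20 17-15 10-19 4-17z"/><path data-sink="425 122" data-exterior="0" d="M463 16l-156 0-2 30-4 17-10 19-17 15 0 20-20 43-8 36 34 12 21 2 21 7 20 0 19 18 55 26 18 2 14-4 16-21z"/><path data-sink="441 354" data-exterior="0" d="M463 239l-7 12-10 9-12 3-27-3-22 32-32 28-20 12-25 7-6 4-7 33-1 40 6 16 8 8-1 24 157-1z"/><path data-sink="308 263" data-exterior="0" d="M251 197l-6 0-1 5 4 8 6 21 0 33 9 44 7 12 22 12 8 8 1 5 7-6 25-7 20-12 32-28 21-30 6-3-51-24-19-18-20 0-21-7-21-2z"/><path data-sink="192 264" data-exterior="0" d="M243 199l-14 8-23-4-19 2-28 12-15 1-40 13 5 5 10 21 62 60 2 1 7-10 11-6 15-6 8 0 15 6 17 14 13 4-7-15-8-41 1-26-2-13z"/><path data-sink="207 463" data-exterior="1" d="M244 418l-16 0-20 4-13 5-15 10-19 5-52-1-24 4-5 3-3 15 229 0 1-23-9-3-24-11z"/><path data-sink="17 119" data-exterior="1" d="M55 34l-8 5-31 4 1 185 8 0 0-12 4-14 5-10 20-30 9-29-3-49-7-34z"/>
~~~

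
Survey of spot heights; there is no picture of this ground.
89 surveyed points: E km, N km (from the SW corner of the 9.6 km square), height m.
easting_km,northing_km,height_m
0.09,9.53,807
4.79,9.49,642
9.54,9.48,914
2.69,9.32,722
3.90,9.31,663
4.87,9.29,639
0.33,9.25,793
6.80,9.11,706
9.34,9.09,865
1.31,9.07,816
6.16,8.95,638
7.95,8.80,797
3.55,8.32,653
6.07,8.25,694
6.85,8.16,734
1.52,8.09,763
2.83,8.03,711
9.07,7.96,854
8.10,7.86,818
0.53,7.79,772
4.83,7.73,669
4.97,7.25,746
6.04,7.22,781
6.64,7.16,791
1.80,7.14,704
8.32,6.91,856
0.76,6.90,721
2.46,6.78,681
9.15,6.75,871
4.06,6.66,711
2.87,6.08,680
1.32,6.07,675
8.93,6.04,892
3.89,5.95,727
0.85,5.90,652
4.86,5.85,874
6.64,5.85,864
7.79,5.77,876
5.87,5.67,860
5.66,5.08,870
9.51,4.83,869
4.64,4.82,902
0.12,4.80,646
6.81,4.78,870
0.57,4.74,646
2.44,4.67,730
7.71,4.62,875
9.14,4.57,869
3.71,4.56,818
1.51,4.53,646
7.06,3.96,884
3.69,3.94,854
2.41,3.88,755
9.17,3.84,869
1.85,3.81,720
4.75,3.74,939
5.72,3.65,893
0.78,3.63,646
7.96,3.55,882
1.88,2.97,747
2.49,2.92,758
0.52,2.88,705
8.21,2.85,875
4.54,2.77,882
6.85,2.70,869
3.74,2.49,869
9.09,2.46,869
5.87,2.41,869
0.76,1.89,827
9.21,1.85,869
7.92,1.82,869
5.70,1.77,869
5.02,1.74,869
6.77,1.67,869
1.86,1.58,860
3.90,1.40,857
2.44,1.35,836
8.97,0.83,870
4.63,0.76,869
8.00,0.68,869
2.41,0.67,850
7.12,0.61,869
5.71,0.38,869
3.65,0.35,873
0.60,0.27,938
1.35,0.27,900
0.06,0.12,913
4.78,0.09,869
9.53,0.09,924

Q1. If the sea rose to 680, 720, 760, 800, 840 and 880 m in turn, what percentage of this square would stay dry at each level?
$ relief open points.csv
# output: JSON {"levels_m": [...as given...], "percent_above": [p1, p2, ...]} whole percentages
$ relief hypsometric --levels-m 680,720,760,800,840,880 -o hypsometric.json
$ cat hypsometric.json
{"levels_m": [680, 720, 760, 800, 840, 880], "percent_above": [87, 76, 69, 58, 50, 11]}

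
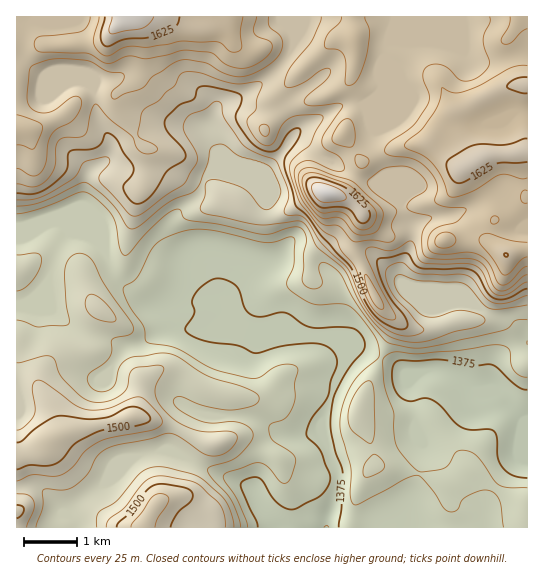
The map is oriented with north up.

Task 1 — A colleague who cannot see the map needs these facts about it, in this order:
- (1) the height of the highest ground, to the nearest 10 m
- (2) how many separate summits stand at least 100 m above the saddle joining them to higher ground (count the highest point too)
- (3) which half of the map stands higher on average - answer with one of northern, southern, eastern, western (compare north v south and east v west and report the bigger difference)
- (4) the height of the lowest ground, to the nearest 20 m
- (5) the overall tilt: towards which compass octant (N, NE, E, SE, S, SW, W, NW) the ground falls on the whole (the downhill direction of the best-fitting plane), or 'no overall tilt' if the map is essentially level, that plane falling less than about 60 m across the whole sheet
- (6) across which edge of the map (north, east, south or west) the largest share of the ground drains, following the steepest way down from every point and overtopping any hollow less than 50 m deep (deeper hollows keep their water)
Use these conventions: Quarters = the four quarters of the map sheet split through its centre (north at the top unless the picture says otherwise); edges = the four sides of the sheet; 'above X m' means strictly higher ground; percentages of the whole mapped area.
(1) The highest point reaches roughly 1670 m.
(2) Counting only tops that stand 100 m proud, the map has 3 summits.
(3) The northern half stands higher on average than the southern half.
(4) The lowest ground is at about 1340 m.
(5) The general tilt is down to the south (the land rises towards the north).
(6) Most of the ground drains across the southern edge.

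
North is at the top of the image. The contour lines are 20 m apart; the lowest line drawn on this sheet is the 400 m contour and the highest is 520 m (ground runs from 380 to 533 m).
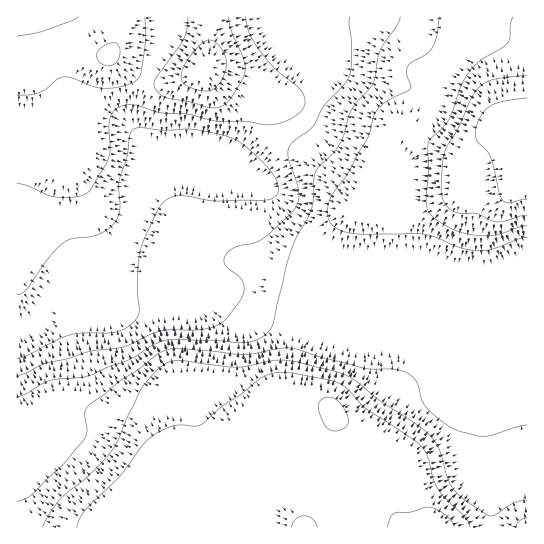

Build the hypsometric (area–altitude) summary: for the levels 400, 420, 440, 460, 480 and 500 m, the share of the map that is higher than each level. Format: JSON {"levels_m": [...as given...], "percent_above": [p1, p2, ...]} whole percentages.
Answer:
{"levels_m": [400, 420, 440, 460, 480, 500], "percent_above": [92, 78, 65, 40, 26, 19]}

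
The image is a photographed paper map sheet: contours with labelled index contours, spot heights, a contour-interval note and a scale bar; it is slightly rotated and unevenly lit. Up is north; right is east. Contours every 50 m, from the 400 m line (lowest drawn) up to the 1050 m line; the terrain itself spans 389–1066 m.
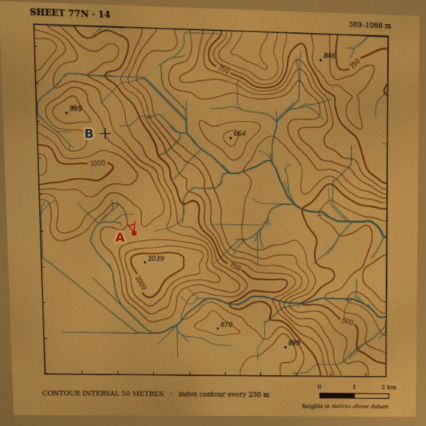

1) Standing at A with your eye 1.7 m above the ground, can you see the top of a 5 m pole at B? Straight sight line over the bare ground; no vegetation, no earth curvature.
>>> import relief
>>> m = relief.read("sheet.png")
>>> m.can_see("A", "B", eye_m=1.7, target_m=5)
False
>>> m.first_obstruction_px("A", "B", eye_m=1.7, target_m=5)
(124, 198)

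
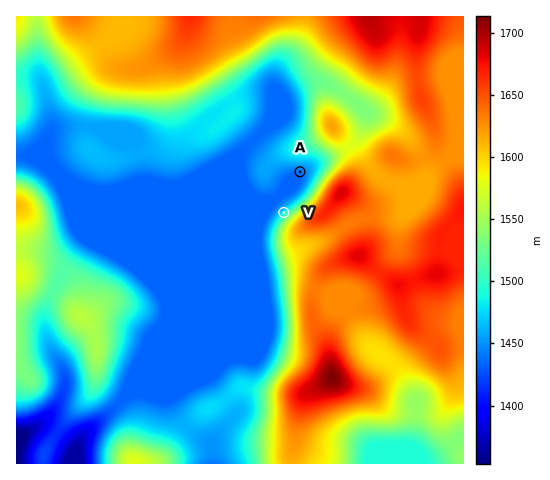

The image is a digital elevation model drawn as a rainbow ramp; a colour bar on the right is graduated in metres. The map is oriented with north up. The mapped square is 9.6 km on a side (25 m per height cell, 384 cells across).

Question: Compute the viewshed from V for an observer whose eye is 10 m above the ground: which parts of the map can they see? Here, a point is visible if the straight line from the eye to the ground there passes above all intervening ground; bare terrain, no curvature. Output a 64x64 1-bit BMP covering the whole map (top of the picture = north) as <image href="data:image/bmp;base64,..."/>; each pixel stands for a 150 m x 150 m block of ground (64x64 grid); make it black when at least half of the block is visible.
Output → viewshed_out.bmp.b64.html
<image width="64" height="64" href="data:image/bmp;base64,Qk0+AgAAAAAAAD4AAAAoAAAAQAAAAEAAAAABAAEAAAAAAAACAAATCwAAEwsAAAIAAAAAAAAA////AAAAAAAAAAAAAAAAAAABwAAAAAAAAAPAAAAAAAAAA8AAAAAAAAADwAAAAAAAAAPAAAAAAAAAA+AAAAAAAAAD4AAAAAAAAAPgAAAAAAAAD/AAAAAAAAAP8AAAAAAAAA/4AAAAAAAAD/wAAAAAAAAP/AAAAAAAAA/+AAAAAAAAD/8AAAAAAAAP/wAAAAAAAB//gAAAAAAAH//AAAAAAAAf/8AAAAAAAD//4AAAAAAAf//wAAAAAAD///AAAAAAQP//+AAAAABwf//4AAAAAHh///wAAAAAeH///gAAAAD8///+AAAAAP////8AAAAA/////4AAAAD/////gAAAAH/////AAAAAf////+AAAAB/////4AAAAH/////2AAAAf/////+AAAB//////+AAAP//////8AAA///////4AAD///////gAAP+f////+AAA/B/////4AADgH///v/wAAIA///+f/gAAAD///4/+AAAAP4//gf4AAIA/h//AfAAAwD8Pz+B8AADgfj/H4HgAAPD//8PgcAAA+f//8fBgAADw///48EAAAPA////wQAAA4B////BgAADAB///+eAAAIAAf///4AAAAAAD///wAAAAAAD///gAAAAAAP///AAAAAAAf//+AAAAAABh//4AAAAAAGB//wAAAAAAYD//gAAAAABgP/+AAA=="/>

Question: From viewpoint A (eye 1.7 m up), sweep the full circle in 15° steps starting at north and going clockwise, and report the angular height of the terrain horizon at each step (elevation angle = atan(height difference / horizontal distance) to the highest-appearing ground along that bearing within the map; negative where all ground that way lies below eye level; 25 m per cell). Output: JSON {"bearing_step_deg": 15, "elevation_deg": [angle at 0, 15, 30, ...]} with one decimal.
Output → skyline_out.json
{"bearing_step_deg": 15, "elevation_deg": [6.6, 6.7, 8.6, 8.8, 7.7, 8.3, 11.3, 14.4, 15.6, 14.9, 13.6, 12.0, 9.5, 5.7, 1.1, 0.9, 1.1, 1.1, 1.2, 1.6, 2.7, 4.0, 5.2, 6.1]}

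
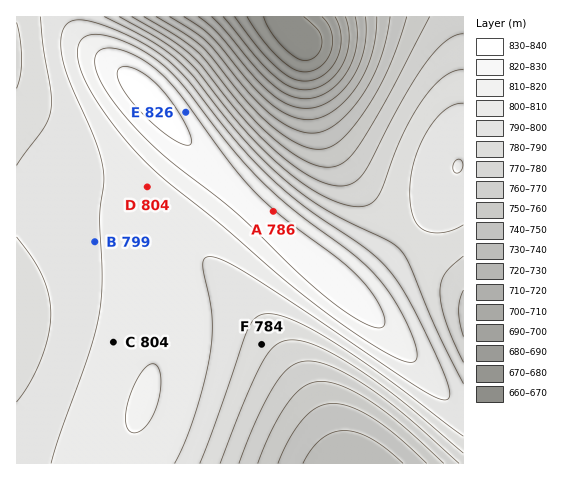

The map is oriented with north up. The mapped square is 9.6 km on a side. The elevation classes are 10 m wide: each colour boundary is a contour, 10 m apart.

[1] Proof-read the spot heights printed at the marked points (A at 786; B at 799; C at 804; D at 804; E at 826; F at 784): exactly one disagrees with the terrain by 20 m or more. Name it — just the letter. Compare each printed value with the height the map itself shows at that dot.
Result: A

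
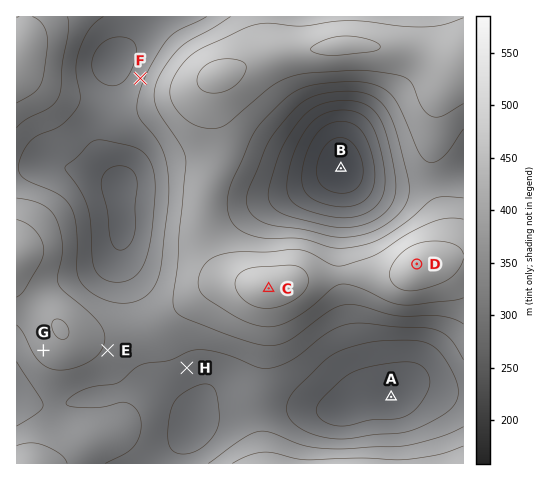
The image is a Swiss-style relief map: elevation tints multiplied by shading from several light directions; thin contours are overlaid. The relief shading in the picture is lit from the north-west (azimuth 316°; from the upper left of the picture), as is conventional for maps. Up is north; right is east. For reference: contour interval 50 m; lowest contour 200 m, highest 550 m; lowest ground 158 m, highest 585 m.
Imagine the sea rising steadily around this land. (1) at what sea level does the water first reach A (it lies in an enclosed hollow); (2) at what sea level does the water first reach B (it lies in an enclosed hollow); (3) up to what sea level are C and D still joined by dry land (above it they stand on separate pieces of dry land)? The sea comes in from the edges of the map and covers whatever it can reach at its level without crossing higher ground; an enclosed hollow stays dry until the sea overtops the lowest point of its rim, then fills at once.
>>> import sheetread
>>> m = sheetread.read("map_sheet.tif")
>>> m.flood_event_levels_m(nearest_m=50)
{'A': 350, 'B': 450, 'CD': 500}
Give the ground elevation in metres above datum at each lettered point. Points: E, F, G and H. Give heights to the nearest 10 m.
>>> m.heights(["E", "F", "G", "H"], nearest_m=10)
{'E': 440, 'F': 390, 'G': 470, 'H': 380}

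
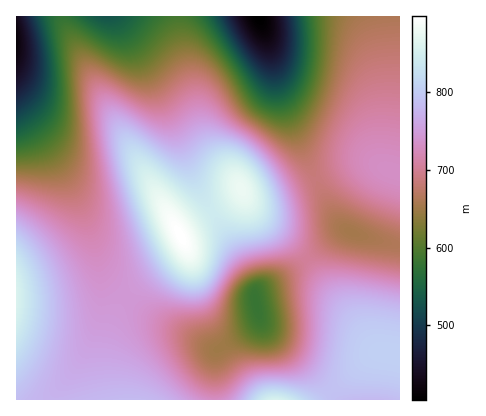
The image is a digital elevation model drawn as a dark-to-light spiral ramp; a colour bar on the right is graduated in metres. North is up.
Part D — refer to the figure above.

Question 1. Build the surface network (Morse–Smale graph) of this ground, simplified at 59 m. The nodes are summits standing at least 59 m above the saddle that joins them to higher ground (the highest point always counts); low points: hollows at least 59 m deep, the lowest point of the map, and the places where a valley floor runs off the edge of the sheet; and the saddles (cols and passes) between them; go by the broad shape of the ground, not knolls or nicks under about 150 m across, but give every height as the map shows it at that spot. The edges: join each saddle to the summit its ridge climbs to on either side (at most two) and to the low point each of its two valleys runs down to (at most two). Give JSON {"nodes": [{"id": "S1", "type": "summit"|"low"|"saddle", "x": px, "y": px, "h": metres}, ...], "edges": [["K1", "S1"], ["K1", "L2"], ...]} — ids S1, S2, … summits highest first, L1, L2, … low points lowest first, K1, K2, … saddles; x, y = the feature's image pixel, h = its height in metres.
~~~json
{"nodes": [
{"id": "S1", "type": "summit", "x": 180, "y": 236, "h": 898},
{"id": "S2", "type": "summit", "x": 16, "y": 298, "h": 859},
{"id": "S3", "type": "summit", "x": 276, "y": 400, "h": 856},
{"id": "L1", "type": "low", "x": 258, "y": 16, "h": 404},
{"id": "L2", "type": "low", "x": 16, "y": 40, "h": 416},
{"id": "L3", "type": "low", "x": 256, "y": 304, "h": 581},
{"id": "K1", "type": "saddle", "x": 128, "y": 298, "h": 745},
{"id": "K2", "type": "saddle", "x": 306, "y": 258, "h": 704}],
"edges": [["K1", "S1"], ["K1", "S2"], ["K1", "L2"], ["K1", "L3"], ["K2", "S1"], ["K2", "S3"], ["K2", "L1"], ["K2", "L3"]]}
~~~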